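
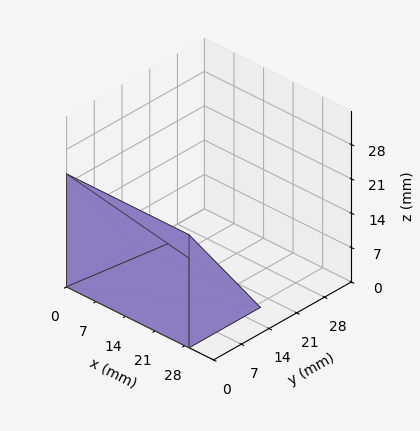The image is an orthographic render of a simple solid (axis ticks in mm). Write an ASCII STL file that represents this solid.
Reading the render: the shape is a wedge (ramp): 29 × 18 mm base, rising to 23 mm along the y=0 edge and sloping linearly to z=0 at y=18 (dimensions read to the nearest mm from the axis ticks). For the STL, each face is triangulated and given an outward normal.

solid part
  facet normal 0.0000 0.0000 -1.0000
    outer loop
      vertex 29.0 18.0 0.0
      vertex 29.0 0.0 0.0
      vertex 0.0 0.0 0.0
    endloop
  endfacet
  facet normal 0.0000 0.0000 -1.0000
    outer loop
      vertex 0.0 18.0 0.0
      vertex 29.0 18.0 0.0
      vertex 0.0 0.0 0.0
    endloop
  endfacet
  facet normal 0.0000 -1.0000 0.0000
    outer loop
      vertex 0.0 0.0 0.0
      vertex 29.0 0.0 0.0
      vertex 29.0 0.0 23.0
    endloop
  endfacet
  facet normal 0.0000 -1.0000 0.0000
    outer loop
      vertex 0.0 0.0 0.0
      vertex 29.0 0.0 23.0
      vertex 0.0 0.0 23.0
    endloop
  endfacet
  facet normal 0.0000 0.7875 0.6163
    outer loop
      vertex 0.0 0.0 23.0
      vertex 29.0 0.0 23.0
      vertex 29.0 18.0 0.0
    endloop
  endfacet
  facet normal 0.0000 0.7875 0.6163
    outer loop
      vertex 0.0 0.0 23.0
      vertex 29.0 18.0 0.0
      vertex 0.0 18.0 0.0
    endloop
  endfacet
  facet normal -1.0000 0.0000 0.0000
    outer loop
      vertex 0.0 0.0 23.0
      vertex 0.0 18.0 0.0
      vertex 0.0 0.0 0.0
    endloop
  endfacet
  facet normal 1.0000 0.0000 0.0000
    outer loop
      vertex 29.0 0.0 0.0
      vertex 29.0 18.0 0.0
      vertex 29.0 0.0 23.0
    endloop
  endfacet
endsolid part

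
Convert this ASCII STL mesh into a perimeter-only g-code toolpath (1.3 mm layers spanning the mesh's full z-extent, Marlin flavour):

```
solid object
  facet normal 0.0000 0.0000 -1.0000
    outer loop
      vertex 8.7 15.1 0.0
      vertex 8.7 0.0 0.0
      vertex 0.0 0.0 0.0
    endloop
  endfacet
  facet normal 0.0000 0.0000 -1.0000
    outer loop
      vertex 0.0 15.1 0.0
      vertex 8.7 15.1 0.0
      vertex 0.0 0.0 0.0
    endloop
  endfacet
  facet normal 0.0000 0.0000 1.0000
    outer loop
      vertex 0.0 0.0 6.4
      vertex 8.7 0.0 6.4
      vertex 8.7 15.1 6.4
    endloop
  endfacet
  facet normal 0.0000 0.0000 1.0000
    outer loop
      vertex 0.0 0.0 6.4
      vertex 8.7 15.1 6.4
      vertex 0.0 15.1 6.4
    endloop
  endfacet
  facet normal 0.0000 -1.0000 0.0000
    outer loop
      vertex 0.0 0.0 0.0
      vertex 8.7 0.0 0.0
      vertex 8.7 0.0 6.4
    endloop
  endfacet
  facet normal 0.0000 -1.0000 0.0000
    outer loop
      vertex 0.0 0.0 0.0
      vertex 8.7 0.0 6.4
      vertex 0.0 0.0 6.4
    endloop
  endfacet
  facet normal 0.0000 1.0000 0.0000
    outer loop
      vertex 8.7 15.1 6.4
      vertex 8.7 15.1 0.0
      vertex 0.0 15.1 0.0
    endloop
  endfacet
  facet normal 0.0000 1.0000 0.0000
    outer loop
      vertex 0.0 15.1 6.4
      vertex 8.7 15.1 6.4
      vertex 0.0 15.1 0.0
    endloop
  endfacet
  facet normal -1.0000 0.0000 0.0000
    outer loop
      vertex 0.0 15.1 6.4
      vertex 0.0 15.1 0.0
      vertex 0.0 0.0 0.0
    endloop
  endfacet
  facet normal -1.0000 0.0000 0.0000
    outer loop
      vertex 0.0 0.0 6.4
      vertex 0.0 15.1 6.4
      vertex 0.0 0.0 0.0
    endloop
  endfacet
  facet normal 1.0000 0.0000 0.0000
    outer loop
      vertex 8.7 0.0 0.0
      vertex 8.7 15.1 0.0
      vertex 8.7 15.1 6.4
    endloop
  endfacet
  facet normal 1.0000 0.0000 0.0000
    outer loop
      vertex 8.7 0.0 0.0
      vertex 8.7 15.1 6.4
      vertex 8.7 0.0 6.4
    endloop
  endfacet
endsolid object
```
; perimeter-only toolpath
G21 ; units = mm
G90 ; absolute positioning
G28 ; home
; layer 1
G0 Z1.3
G0 X0.0 Y0.0
G1 X8.7 Y0.0
G1 X8.7 Y15.1
G1 X0.0 Y15.1
G1 X0.0 Y0.0
; layer 2
G0 Z2.6
G0 X0.0 Y0.0
G1 X8.7 Y0.0
G1 X8.7 Y15.1
G1 X0.0 Y15.1
G1 X0.0 Y0.0
; layer 3
G0 Z3.8
G0 X0.0 Y0.0
G1 X8.7 Y0.0
G1 X8.7 Y15.1
G1 X0.0 Y15.1
G1 X0.0 Y0.0
; layer 4
G0 Z5.1
G0 X0.0 Y0.0
G1 X8.7 Y0.0
G1 X8.7 Y15.1
G1 X0.0 Y15.1
G1 X0.0 Y0.0
; layer 5
G0 Z6.4
G0 X0.0 Y0.0
G1 X8.7 Y0.0
G1 X8.7 Y15.1
G1 X0.0 Y15.1
G1 X0.0 Y0.0
M2 ; end

The solid is a rectangular box, roughly 8.7 × 15.1 mm footprint and 6.4 mm tall. Slicing at Δz = 1.3 mm — 5 equal slices spanning the solid's height, so layer i sits at z = i·h/5 — gives 5 non-empty perimeters. Each is a 4-segment closed polygon; G0 lifts to the layer z and rapids to the start vertex, then G1 traces the edges.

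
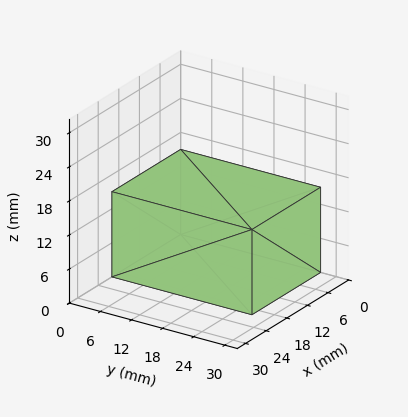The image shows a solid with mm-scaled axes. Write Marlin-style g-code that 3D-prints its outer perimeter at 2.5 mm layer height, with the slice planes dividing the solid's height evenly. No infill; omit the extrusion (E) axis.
Reading the render: the shape is a rectangular box, roughly 20 × 27 mm footprint and 15 mm tall (dimensions read to the nearest mm from the axis ticks). For the g-code, the solid's height is divided into equal slices at the stated Δz and each level perimeter traced with G1 moves after a G0 lift.

; perimeter-only toolpath
G21 ; units = mm
G90 ; absolute positioning
G28 ; home
; layer 1
G0 Z2.5
G0 X0.0 Y0.0
G1 X20.0 Y0.0
G1 X20.0 Y27.0
G1 X0.0 Y27.0
G1 X0.0 Y0.0
; layer 2
G0 Z5.0
G0 X0.0 Y0.0
G1 X20.0 Y0.0
G1 X20.0 Y27.0
G1 X0.0 Y27.0
G1 X0.0 Y0.0
; layer 3
G0 Z7.5
G0 X0.0 Y0.0
G1 X20.0 Y0.0
G1 X20.0 Y27.0
G1 X0.0 Y27.0
G1 X0.0 Y0.0
; layer 4
G0 Z10.0
G0 X0.0 Y0.0
G1 X20.0 Y0.0
G1 X20.0 Y27.0
G1 X0.0 Y27.0
G1 X0.0 Y0.0
; layer 5
G0 Z12.5
G0 X0.0 Y0.0
G1 X20.0 Y0.0
G1 X20.0 Y27.0
G1 X0.0 Y27.0
G1 X0.0 Y0.0
; layer 6
G0 Z15.0
G0 X0.0 Y0.0
G1 X20.0 Y0.0
G1 X20.0 Y27.0
G1 X0.0 Y27.0
G1 X0.0 Y0.0
M2 ; end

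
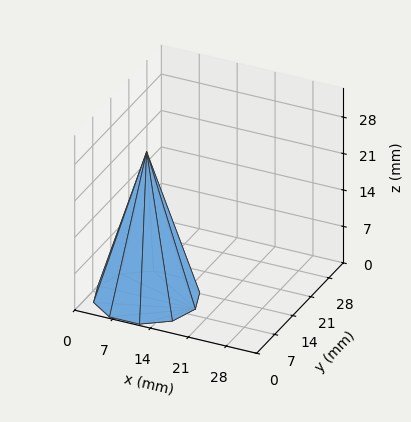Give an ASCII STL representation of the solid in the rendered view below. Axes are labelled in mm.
Reading the render: the shape is a regular 10-sided pyramid, base circumscribed radius ≈ 9 mm, apex at z ≈ 28 mm (dimensions read to the nearest mm from the axis ticks). For the STL, each face is triangulated and given an outward normal.

solid part
  facet normal 0.0000 0.0000 -1.0000
    outer loop
      vertex 11.78 17.56 0.00
      vertex 16.28 14.29 0.00
      vertex 18.00 9.00 0.00
    endloop
  endfacet
  facet normal 0.0000 0.0000 -1.0000
    outer loop
      vertex 6.22 17.56 0.00
      vertex 11.78 17.56 0.00
      vertex 18.00 9.00 0.00
    endloop
  endfacet
  facet normal 0.0000 0.0000 -1.0000
    outer loop
      vertex 1.72 14.29 0.00
      vertex 6.22 17.56 0.00
      vertex 18.00 9.00 0.00
    endloop
  endfacet
  facet normal 0.0000 0.0000 -1.0000
    outer loop
      vertex 0.00 9.00 0.00
      vertex 1.72 14.29 0.00
      vertex 18.00 9.00 0.00
    endloop
  endfacet
  facet normal 0.0000 0.0000 -1.0000
    outer loop
      vertex 1.72 3.71 0.00
      vertex 0.00 9.00 0.00
      vertex 18.00 9.00 0.00
    endloop
  endfacet
  facet normal 0.0000 0.0000 -1.0000
    outer loop
      vertex 6.22 0.44 0.00
      vertex 1.72 3.71 0.00
      vertex 18.00 9.00 0.00
    endloop
  endfacet
  facet normal 0.0000 0.0000 -1.0000
    outer loop
      vertex 11.78 0.44 0.00
      vertex 6.22 0.44 0.00
      vertex 18.00 9.00 0.00
    endloop
  endfacet
  facet normal 0.0000 0.0000 -1.0000
    outer loop
      vertex 16.28 3.71 0.00
      vertex 11.78 0.44 0.00
      vertex 18.00 9.00 0.00
    endloop
  endfacet
  facet normal 0.9095 0.2957 0.2923
    outer loop
      vertex 18.00 9.00 0.00
      vertex 16.28 14.29 0.00
      vertex 9.00 9.00 28.00
    endloop
  endfacet
  facet normal 0.5622 0.7736 0.2923
    outer loop
      vertex 16.28 14.29 0.00
      vertex 11.78 17.56 0.00
      vertex 9.00 9.00 28.00
    endloop
  endfacet
  facet normal 0.0000 0.9563 0.2924
    outer loop
      vertex 11.78 17.56 0.00
      vertex 6.22 17.56 0.00
      vertex 9.00 9.00 28.00
    endloop
  endfacet
  facet normal -0.5622 0.7736 0.2923
    outer loop
      vertex 6.22 17.56 0.00
      vertex 1.72 14.29 0.00
      vertex 9.00 9.00 28.00
    endloop
  endfacet
  facet normal -0.9095 0.2957 0.2923
    outer loop
      vertex 1.72 14.29 0.00
      vertex 0.00 9.00 0.00
      vertex 9.00 9.00 28.00
    endloop
  endfacet
  facet normal -0.9095 -0.2957 0.2923
    outer loop
      vertex 0.00 9.00 0.00
      vertex 1.72 3.71 0.00
      vertex 9.00 9.00 28.00
    endloop
  endfacet
  facet normal -0.5622 -0.7736 0.2923
    outer loop
      vertex 1.72 3.71 0.00
      vertex 6.22 0.44 0.00
      vertex 9.00 9.00 28.00
    endloop
  endfacet
  facet normal 0.0000 -0.9563 0.2924
    outer loop
      vertex 6.22 0.44 0.00
      vertex 11.78 0.44 0.00
      vertex 9.00 9.00 28.00
    endloop
  endfacet
  facet normal 0.5622 -0.7736 0.2923
    outer loop
      vertex 11.78 0.44 0.00
      vertex 16.28 3.71 0.00
      vertex 9.00 9.00 28.00
    endloop
  endfacet
  facet normal 0.9095 -0.2957 0.2923
    outer loop
      vertex 16.28 3.71 0.00
      vertex 18.00 9.00 0.00
      vertex 9.00 9.00 28.00
    endloop
  endfacet
endsolid part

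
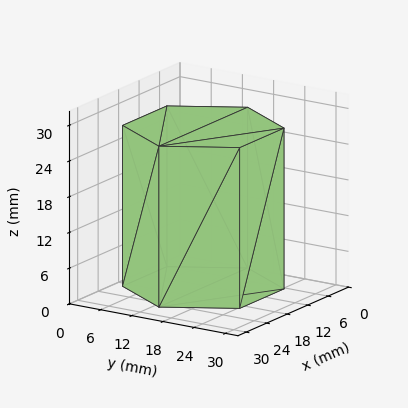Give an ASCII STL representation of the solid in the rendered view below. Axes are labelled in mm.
Reading the render: the shape is a regular 6-sided prism (a cylinder approximated with 6 flat sides), circumscribed radius ≈ 13 mm, height ≈ 27 mm (dimensions read to the nearest mm from the axis ticks). For the STL, each face is triangulated and given an outward normal.

solid part
  facet normal 0.0000 0.0000 -1.0000
    outer loop
      vertex 6.50 24.26 0.00
      vertex 19.50 24.26 0.00
      vertex 26.00 13.00 0.00
    endloop
  endfacet
  facet normal 0.0000 0.0000 -1.0000
    outer loop
      vertex 0.00 13.00 0.00
      vertex 6.50 24.26 0.00
      vertex 26.00 13.00 0.00
    endloop
  endfacet
  facet normal 0.0000 0.0000 -1.0000
    outer loop
      vertex 6.50 1.74 0.00
      vertex 0.00 13.00 0.00
      vertex 26.00 13.00 0.00
    endloop
  endfacet
  facet normal 0.0000 0.0000 -1.0000
    outer loop
      vertex 19.50 1.74 0.00
      vertex 6.50 1.74 0.00
      vertex 26.00 13.00 0.00
    endloop
  endfacet
  facet normal 0.0000 0.0000 1.0000
    outer loop
      vertex 26.00 13.00 27.00
      vertex 19.50 24.26 27.00
      vertex 6.50 24.26 27.00
    endloop
  endfacet
  facet normal 0.0000 0.0000 1.0000
    outer loop
      vertex 26.00 13.00 27.00
      vertex 6.50 24.26 27.00
      vertex 0.00 13.00 27.00
    endloop
  endfacet
  facet normal 0.0000 0.0000 1.0000
    outer loop
      vertex 26.00 13.00 27.00
      vertex 0.00 13.00 27.00
      vertex 6.50 1.74 27.00
    endloop
  endfacet
  facet normal 0.0000 0.0000 1.0000
    outer loop
      vertex 26.00 13.00 27.00
      vertex 6.50 1.74 27.00
      vertex 19.50 1.74 27.00
    endloop
  endfacet
  facet normal 0.8661 0.4999 0.0000
    outer loop
      vertex 26.00 13.00 0.00
      vertex 19.50 24.26 0.00
      vertex 19.50 24.26 27.00
    endloop
  endfacet
  facet normal 0.8661 0.4999 0.0000
    outer loop
      vertex 26.00 13.00 0.00
      vertex 19.50 24.26 27.00
      vertex 26.00 13.00 27.00
    endloop
  endfacet
  facet normal 0.0000 1.0000 0.0000
    outer loop
      vertex 19.50 24.26 0.00
      vertex 6.50 24.26 0.00
      vertex 6.50 24.26 27.00
    endloop
  endfacet
  facet normal 0.0000 1.0000 0.0000
    outer loop
      vertex 19.50 24.26 0.00
      vertex 6.50 24.26 27.00
      vertex 19.50 24.26 27.00
    endloop
  endfacet
  facet normal -0.8661 0.4999 0.0000
    outer loop
      vertex 6.50 24.26 0.00
      vertex 0.00 13.00 0.00
      vertex 0.00 13.00 27.00
    endloop
  endfacet
  facet normal -0.8661 0.4999 0.0000
    outer loop
      vertex 6.50 24.26 0.00
      vertex 0.00 13.00 27.00
      vertex 6.50 24.26 27.00
    endloop
  endfacet
  facet normal -0.8661 -0.4999 0.0000
    outer loop
      vertex 0.00 13.00 0.00
      vertex 6.50 1.74 0.00
      vertex 6.50 1.74 27.00
    endloop
  endfacet
  facet normal -0.8661 -0.4999 0.0000
    outer loop
      vertex 0.00 13.00 0.00
      vertex 6.50 1.74 27.00
      vertex 0.00 13.00 27.00
    endloop
  endfacet
  facet normal 0.0000 -1.0000 0.0000
    outer loop
      vertex 6.50 1.74 0.00
      vertex 19.50 1.74 0.00
      vertex 19.50 1.74 27.00
    endloop
  endfacet
  facet normal 0.0000 -1.0000 0.0000
    outer loop
      vertex 6.50 1.74 0.00
      vertex 19.50 1.74 27.00
      vertex 6.50 1.74 27.00
    endloop
  endfacet
  facet normal 0.8661 -0.4999 0.0000
    outer loop
      vertex 19.50 1.74 0.00
      vertex 26.00 13.00 0.00
      vertex 26.00 13.00 27.00
    endloop
  endfacet
  facet normal 0.8661 -0.4999 0.0000
    outer loop
      vertex 19.50 1.74 0.00
      vertex 26.00 13.00 27.00
      vertex 19.50 1.74 27.00
    endloop
  endfacet
endsolid part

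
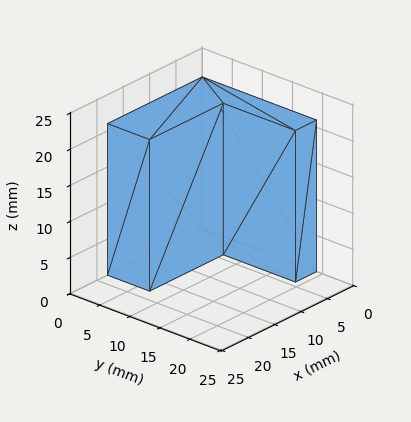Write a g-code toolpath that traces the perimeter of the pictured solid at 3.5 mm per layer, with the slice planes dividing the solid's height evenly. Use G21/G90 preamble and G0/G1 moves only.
Reading the render: the shape is an L-shaped prism: outer 18 × 19 mm, arm thicknesses ≈ 7 mm (horizontal) and 4 mm (vertical), extruded 21 mm in z (dimensions read to the nearest mm from the axis ticks). For the g-code, the solid's height is divided into equal slices at the stated Δz and each level perimeter traced with G1 moves after a G0 lift.

; perimeter-only toolpath
G21 ; units = mm
G90 ; absolute positioning
G28 ; home
; layer 1
G0 Z3.5
G0 X0.0 Y0.0
G1 X18.0 Y0.0
G1 X18.0 Y7.0
G1 X4.0 Y7.0
G1 X4.0 Y19.0
G1 X0.0 Y19.0
G1 X0.0 Y0.0
; layer 2
G0 Z7.0
G0 X0.0 Y0.0
G1 X18.0 Y0.0
G1 X18.0 Y7.0
G1 X4.0 Y7.0
G1 X4.0 Y19.0
G1 X0.0 Y19.0
G1 X0.0 Y0.0
; layer 3
G0 Z10.5
G0 X0.0 Y0.0
G1 X18.0 Y0.0
G1 X18.0 Y7.0
G1 X4.0 Y7.0
G1 X4.0 Y19.0
G1 X0.0 Y19.0
G1 X0.0 Y0.0
; layer 4
G0 Z14.0
G0 X0.0 Y0.0
G1 X18.0 Y0.0
G1 X18.0 Y7.0
G1 X4.0 Y7.0
G1 X4.0 Y19.0
G1 X0.0 Y19.0
G1 X0.0 Y0.0
; layer 5
G0 Z17.5
G0 X0.0 Y0.0
G1 X18.0 Y0.0
G1 X18.0 Y7.0
G1 X4.0 Y7.0
G1 X4.0 Y19.0
G1 X0.0 Y19.0
G1 X0.0 Y0.0
; layer 6
G0 Z21.0
G0 X0.0 Y0.0
G1 X18.0 Y0.0
G1 X18.0 Y7.0
G1 X4.0 Y7.0
G1 X4.0 Y19.0
G1 X0.0 Y19.0
G1 X0.0 Y0.0
M2 ; end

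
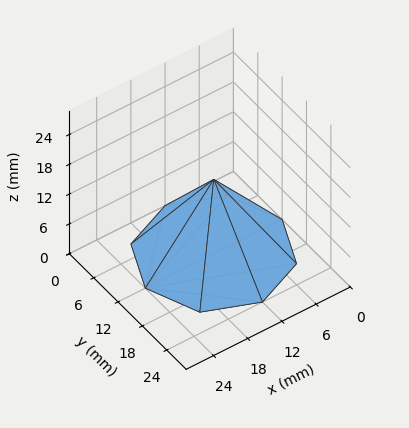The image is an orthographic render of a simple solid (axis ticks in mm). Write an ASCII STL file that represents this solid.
Reading the render: the shape is a regular 8-sided pyramid, base circumscribed radius ≈ 12 mm, apex at z ≈ 15 mm (dimensions read to the nearest mm from the axis ticks). For the STL, each face is triangulated and given an outward normal.

solid part
  facet normal 0.0000 0.0000 -1.0000
    outer loop
      vertex 12.000 24.000 0.000
      vertex 20.485 20.485 0.000
      vertex 24.000 12.000 0.000
    endloop
  endfacet
  facet normal 0.0000 0.0000 -1.0000
    outer loop
      vertex 3.515 20.485 0.000
      vertex 12.000 24.000 0.000
      vertex 24.000 12.000 0.000
    endloop
  endfacet
  facet normal 0.0000 0.0000 -1.0000
    outer loop
      vertex 0.000 12.000 0.000
      vertex 3.515 20.485 0.000
      vertex 24.000 12.000 0.000
    endloop
  endfacet
  facet normal 0.0000 0.0000 -1.0000
    outer loop
      vertex 3.515 3.515 0.000
      vertex 0.000 12.000 0.000
      vertex 24.000 12.000 0.000
    endloop
  endfacet
  facet normal 0.0000 0.0000 -1.0000
    outer loop
      vertex 12.000 0.000 0.000
      vertex 3.515 3.515 0.000
      vertex 24.000 12.000 0.000
    endloop
  endfacet
  facet normal 0.0000 0.0000 -1.0000
    outer loop
      vertex 20.485 3.515 0.000
      vertex 12.000 0.000 0.000
      vertex 24.000 12.000 0.000
    endloop
  endfacet
  facet normal 0.7430 0.3078 0.5944
    outer loop
      vertex 24.000 12.000 0.000
      vertex 20.485 20.485 0.000
      vertex 12.000 12.000 15.000
    endloop
  endfacet
  facet normal 0.3078 0.7430 0.5944
    outer loop
      vertex 20.485 20.485 0.000
      vertex 12.000 24.000 0.000
      vertex 12.000 12.000 15.000
    endloop
  endfacet
  facet normal -0.3078 0.7430 0.5944
    outer loop
      vertex 12.000 24.000 0.000
      vertex 3.515 20.485 0.000
      vertex 12.000 12.000 15.000
    endloop
  endfacet
  facet normal -0.7430 0.3078 0.5944
    outer loop
      vertex 3.515 20.485 0.000
      vertex 0.000 12.000 0.000
      vertex 12.000 12.000 15.000
    endloop
  endfacet
  facet normal -0.7430 -0.3078 0.5944
    outer loop
      vertex 0.000 12.000 0.000
      vertex 3.515 3.515 0.000
      vertex 12.000 12.000 15.000
    endloop
  endfacet
  facet normal -0.3078 -0.7430 0.5944
    outer loop
      vertex 3.515 3.515 0.000
      vertex 12.000 0.000 0.000
      vertex 12.000 12.000 15.000
    endloop
  endfacet
  facet normal 0.3078 -0.7430 0.5944
    outer loop
      vertex 12.000 0.000 0.000
      vertex 20.485 3.515 0.000
      vertex 12.000 12.000 15.000
    endloop
  endfacet
  facet normal 0.7430 -0.3078 0.5944
    outer loop
      vertex 20.485 3.515 0.000
      vertex 24.000 12.000 0.000
      vertex 12.000 12.000 15.000
    endloop
  endfacet
endsolid part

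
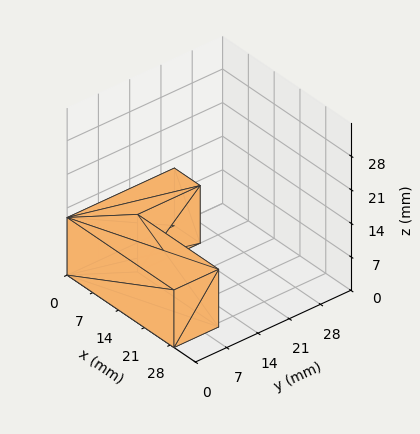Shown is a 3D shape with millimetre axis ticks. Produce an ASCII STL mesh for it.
Reading the render: the shape is an L-shaped prism: outer 29 × 24 mm, arm thicknesses ≈ 10 mm (horizontal) and 7 mm (vertical), extruded 12 mm in z (dimensions read to the nearest mm from the axis ticks). For the STL, each face is triangulated and given an outward normal.

solid part
  facet normal 0.0000 0.0000 -1.0000
    outer loop
      vertex 29.0 10.0 0.0
      vertex 29.0 0.0 0.0
      vertex 0.0 0.0 0.0
    endloop
  endfacet
  facet normal 0.0000 0.0000 -1.0000
    outer loop
      vertex 7.0 10.0 0.0
      vertex 29.0 10.0 0.0
      vertex 0.0 0.0 0.0
    endloop
  endfacet
  facet normal 0.0000 0.0000 -1.0000
    outer loop
      vertex 7.0 24.0 0.0
      vertex 7.0 10.0 0.0
      vertex 0.0 0.0 0.0
    endloop
  endfacet
  facet normal 0.0000 0.0000 -1.0000
    outer loop
      vertex 0.0 24.0 0.0
      vertex 7.0 24.0 0.0
      vertex 0.0 0.0 0.0
    endloop
  endfacet
  facet normal 0.0000 0.0000 1.0000
    outer loop
      vertex 0.0 0.0 12.0
      vertex 29.0 0.0 12.0
      vertex 29.0 10.0 12.0
    endloop
  endfacet
  facet normal 0.0000 0.0000 1.0000
    outer loop
      vertex 0.0 0.0 12.0
      vertex 29.0 10.0 12.0
      vertex 7.0 10.0 12.0
    endloop
  endfacet
  facet normal 0.0000 0.0000 1.0000
    outer loop
      vertex 0.0 0.0 12.0
      vertex 7.0 10.0 12.0
      vertex 7.0 24.0 12.0
    endloop
  endfacet
  facet normal 0.0000 0.0000 1.0000
    outer loop
      vertex 0.0 0.0 12.0
      vertex 7.0 24.0 12.0
      vertex 0.0 24.0 12.0
    endloop
  endfacet
  facet normal 0.0000 -1.0000 0.0000
    outer loop
      vertex 0.0 0.0 0.0
      vertex 29.0 0.0 0.0
      vertex 29.0 0.0 12.0
    endloop
  endfacet
  facet normal 0.0000 -1.0000 0.0000
    outer loop
      vertex 0.0 0.0 0.0
      vertex 29.0 0.0 12.0
      vertex 0.0 0.0 12.0
    endloop
  endfacet
  facet normal 1.0000 0.0000 0.0000
    outer loop
      vertex 29.0 0.0 0.0
      vertex 29.0 10.0 0.0
      vertex 29.0 10.0 12.0
    endloop
  endfacet
  facet normal 1.0000 0.0000 0.0000
    outer loop
      vertex 29.0 0.0 0.0
      vertex 29.0 10.0 12.0
      vertex 29.0 0.0 12.0
    endloop
  endfacet
  facet normal 0.0000 1.0000 0.0000
    outer loop
      vertex 29.0 10.0 0.0
      vertex 7.0 10.0 0.0
      vertex 7.0 10.0 12.0
    endloop
  endfacet
  facet normal 0.0000 1.0000 0.0000
    outer loop
      vertex 29.0 10.0 0.0
      vertex 7.0 10.0 12.0
      vertex 29.0 10.0 12.0
    endloop
  endfacet
  facet normal 1.0000 0.0000 0.0000
    outer loop
      vertex 7.0 10.0 0.0
      vertex 7.0 24.0 0.0
      vertex 7.0 24.0 12.0
    endloop
  endfacet
  facet normal 1.0000 0.0000 0.0000
    outer loop
      vertex 7.0 10.0 0.0
      vertex 7.0 24.0 12.0
      vertex 7.0 10.0 12.0
    endloop
  endfacet
  facet normal 0.0000 1.0000 0.0000
    outer loop
      vertex 7.0 24.0 0.0
      vertex 0.0 24.0 0.0
      vertex 0.0 24.0 12.0
    endloop
  endfacet
  facet normal 0.0000 1.0000 0.0000
    outer loop
      vertex 7.0 24.0 0.0
      vertex 0.0 24.0 12.0
      vertex 7.0 24.0 12.0
    endloop
  endfacet
  facet normal -1.0000 0.0000 0.0000
    outer loop
      vertex 0.0 24.0 0.0
      vertex 0.0 0.0 0.0
      vertex 0.0 0.0 12.0
    endloop
  endfacet
  facet normal -1.0000 0.0000 0.0000
    outer loop
      vertex 0.0 24.0 0.0
      vertex 0.0 0.0 12.0
      vertex 0.0 24.0 12.0
    endloop
  endfacet
endsolid part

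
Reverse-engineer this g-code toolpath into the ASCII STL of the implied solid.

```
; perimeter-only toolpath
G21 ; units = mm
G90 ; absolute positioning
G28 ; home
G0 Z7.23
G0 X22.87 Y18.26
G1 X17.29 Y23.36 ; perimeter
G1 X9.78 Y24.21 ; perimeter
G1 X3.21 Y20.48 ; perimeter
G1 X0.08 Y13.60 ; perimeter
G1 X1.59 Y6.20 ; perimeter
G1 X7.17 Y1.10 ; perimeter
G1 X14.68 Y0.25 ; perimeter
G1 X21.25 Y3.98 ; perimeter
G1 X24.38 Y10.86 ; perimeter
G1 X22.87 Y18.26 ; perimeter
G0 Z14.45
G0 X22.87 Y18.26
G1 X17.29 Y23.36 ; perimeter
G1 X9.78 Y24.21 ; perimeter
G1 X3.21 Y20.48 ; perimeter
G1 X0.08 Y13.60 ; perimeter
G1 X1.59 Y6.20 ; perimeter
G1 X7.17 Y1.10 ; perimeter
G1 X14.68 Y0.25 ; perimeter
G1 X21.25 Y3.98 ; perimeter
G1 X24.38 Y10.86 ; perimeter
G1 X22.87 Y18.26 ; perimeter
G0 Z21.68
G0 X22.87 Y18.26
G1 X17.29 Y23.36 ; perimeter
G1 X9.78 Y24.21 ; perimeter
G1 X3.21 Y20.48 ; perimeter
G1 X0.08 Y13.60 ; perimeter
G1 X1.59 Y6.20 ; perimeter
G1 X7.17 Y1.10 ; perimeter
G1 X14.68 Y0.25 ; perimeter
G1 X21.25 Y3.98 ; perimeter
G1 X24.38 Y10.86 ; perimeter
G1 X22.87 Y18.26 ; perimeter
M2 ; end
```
solid part
  facet normal 0.0000 0.0000 -1.0000
    outer loop
      vertex 9.78 24.21 0.00
      vertex 17.29 23.36 0.00
      vertex 22.87 18.26 0.00
    endloop
  endfacet
  facet normal 0.0000 0.0000 -1.0000
    outer loop
      vertex 3.21 20.48 0.00
      vertex 9.78 24.21 0.00
      vertex 22.87 18.26 0.00
    endloop
  endfacet
  facet normal 0.0000 0.0000 -1.0000
    outer loop
      vertex 0.08 13.60 0.00
      vertex 3.21 20.48 0.00
      vertex 22.87 18.26 0.00
    endloop
  endfacet
  facet normal 0.0000 0.0000 -1.0000
    outer loop
      vertex 1.59 6.20 0.00
      vertex 0.08 13.60 0.00
      vertex 22.87 18.26 0.00
    endloop
  endfacet
  facet normal 0.0000 0.0000 -1.0000
    outer loop
      vertex 7.17 1.10 0.00
      vertex 1.59 6.20 0.00
      vertex 22.87 18.26 0.00
    endloop
  endfacet
  facet normal 0.0000 0.0000 -1.0000
    outer loop
      vertex 14.68 0.25 0.00
      vertex 7.17 1.10 0.00
      vertex 22.87 18.26 0.00
    endloop
  endfacet
  facet normal 0.0000 0.0000 -1.0000
    outer loop
      vertex 21.25 3.98 0.00
      vertex 14.68 0.25 0.00
      vertex 22.87 18.26 0.00
    endloop
  endfacet
  facet normal 0.0000 0.0000 -1.0000
    outer loop
      vertex 24.38 10.86 0.00
      vertex 21.25 3.98 0.00
      vertex 22.87 18.26 0.00
    endloop
  endfacet
  facet normal 0.0000 0.0000 1.0000
    outer loop
      vertex 22.87 18.26 21.68
      vertex 17.29 23.36 21.68
      vertex 9.78 24.21 21.68
    endloop
  endfacet
  facet normal 0.0000 0.0000 1.0000
    outer loop
      vertex 22.87 18.26 21.68
      vertex 9.78 24.21 21.68
      vertex 3.21 20.48 21.68
    endloop
  endfacet
  facet normal 0.0000 0.0000 1.0000
    outer loop
      vertex 22.87 18.26 21.68
      vertex 3.21 20.48 21.68
      vertex 0.08 13.60 21.68
    endloop
  endfacet
  facet normal 0.0000 0.0000 1.0000
    outer loop
      vertex 22.87 18.26 21.68
      vertex 0.08 13.60 21.68
      vertex 1.59 6.20 21.68
    endloop
  endfacet
  facet normal 0.0000 0.0000 1.0000
    outer loop
      vertex 22.87 18.26 21.68
      vertex 1.59 6.20 21.68
      vertex 7.17 1.10 21.68
    endloop
  endfacet
  facet normal 0.0000 0.0000 1.0000
    outer loop
      vertex 22.87 18.26 21.68
      vertex 7.17 1.10 21.68
      vertex 14.68 0.25 21.68
    endloop
  endfacet
  facet normal 0.0000 0.0000 1.0000
    outer loop
      vertex 22.87 18.26 21.68
      vertex 14.68 0.25 21.68
      vertex 21.25 3.98 21.68
    endloop
  endfacet
  facet normal 0.0000 0.0000 1.0000
    outer loop
      vertex 22.87 18.26 21.68
      vertex 21.25 3.98 21.68
      vertex 24.38 10.86 21.68
    endloop
  endfacet
  facet normal 0.6746 0.7381 0.0000
    outer loop
      vertex 22.87 18.26 0.00
      vertex 17.29 23.36 0.00
      vertex 17.29 23.36 21.68
    endloop
  endfacet
  facet normal 0.6746 0.7381 0.0000
    outer loop
      vertex 22.87 18.26 0.00
      vertex 17.29 23.36 21.68
      vertex 22.87 18.26 21.68
    endloop
  endfacet
  facet normal 0.1125 0.9937 0.0000
    outer loop
      vertex 17.29 23.36 0.00
      vertex 9.78 24.21 0.00
      vertex 9.78 24.21 21.68
    endloop
  endfacet
  facet normal 0.1125 0.9937 0.0000
    outer loop
      vertex 17.29 23.36 0.00
      vertex 9.78 24.21 21.68
      vertex 17.29 23.36 21.68
    endloop
  endfacet
  facet normal -0.4937 0.8696 0.0000
    outer loop
      vertex 9.78 24.21 0.00
      vertex 3.21 20.48 0.00
      vertex 3.21 20.48 21.68
    endloop
  endfacet
  facet normal -0.4937 0.8696 0.0000
    outer loop
      vertex 9.78 24.21 0.00
      vertex 3.21 20.48 21.68
      vertex 9.78 24.21 21.68
    endloop
  endfacet
  facet normal -0.9102 0.4141 0.0000
    outer loop
      vertex 3.21 20.48 0.00
      vertex 0.08 13.60 0.00
      vertex 0.08 13.60 21.68
    endloop
  endfacet
  facet normal -0.9102 0.4141 0.0000
    outer loop
      vertex 3.21 20.48 0.00
      vertex 0.08 13.60 21.68
      vertex 3.21 20.48 21.68
    endloop
  endfacet
  facet normal -0.9798 -0.1999 0.0000
    outer loop
      vertex 0.08 13.60 0.00
      vertex 1.59 6.20 0.00
      vertex 1.59 6.20 21.68
    endloop
  endfacet
  facet normal -0.9798 -0.1999 0.0000
    outer loop
      vertex 0.08 13.60 0.00
      vertex 1.59 6.20 21.68
      vertex 0.08 13.60 21.68
    endloop
  endfacet
  facet normal -0.6746 -0.7381 0.0000
    outer loop
      vertex 1.59 6.20 0.00
      vertex 7.17 1.10 0.00
      vertex 7.17 1.10 21.68
    endloop
  endfacet
  facet normal -0.6746 -0.7381 0.0000
    outer loop
      vertex 1.59 6.20 0.00
      vertex 7.17 1.10 21.68
      vertex 1.59 6.20 21.68
    endloop
  endfacet
  facet normal -0.1125 -0.9937 0.0000
    outer loop
      vertex 7.17 1.10 0.00
      vertex 14.68 0.25 0.00
      vertex 14.68 0.25 21.68
    endloop
  endfacet
  facet normal -0.1125 -0.9937 0.0000
    outer loop
      vertex 7.17 1.10 0.00
      vertex 14.68 0.25 21.68
      vertex 7.17 1.10 21.68
    endloop
  endfacet
  facet normal 0.4937 -0.8696 0.0000
    outer loop
      vertex 14.68 0.25 0.00
      vertex 21.25 3.98 0.00
      vertex 21.25 3.98 21.68
    endloop
  endfacet
  facet normal 0.4937 -0.8696 0.0000
    outer loop
      vertex 14.68 0.25 0.00
      vertex 21.25 3.98 21.68
      vertex 14.68 0.25 21.68
    endloop
  endfacet
  facet normal 0.9102 -0.4141 0.0000
    outer loop
      vertex 21.25 3.98 0.00
      vertex 24.38 10.86 0.00
      vertex 24.38 10.86 21.68
    endloop
  endfacet
  facet normal 0.9102 -0.4141 0.0000
    outer loop
      vertex 21.25 3.98 0.00
      vertex 24.38 10.86 21.68
      vertex 21.25 3.98 21.68
    endloop
  endfacet
  facet normal 0.9798 0.1999 0.0000
    outer loop
      vertex 24.38 10.86 0.00
      vertex 22.87 18.26 0.00
      vertex 22.87 18.26 21.68
    endloop
  endfacet
  facet normal 0.9798 0.1999 0.0000
    outer loop
      vertex 24.38 10.86 0.00
      vertex 22.87 18.26 21.68
      vertex 24.38 10.86 21.68
    endloop
  endfacet
endsolid part

The G0 Z moves step by Δz≈7.23 mm. Every layer's G1 loop is the same polygon, so the solid is a straight extrusion of it from z=0 to z≈21.7. Closing with flat bottom and top caps and triangulating gives 36 facets — a regular 10-sided prism (a cylinder approximated with 10 flat sides), circumscribed radius ≈ 12.2 mm, height ≈ 21.7 mm.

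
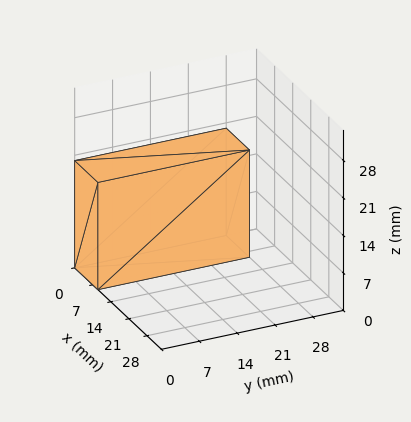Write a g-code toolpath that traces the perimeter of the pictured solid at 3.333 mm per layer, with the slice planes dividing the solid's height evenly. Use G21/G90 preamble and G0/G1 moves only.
Reading the render: the shape is a rectangular box, roughly 9 × 28 mm footprint and 20 mm tall (dimensions read to the nearest mm from the axis ticks). For the g-code, the solid's height is divided into equal slices at the stated Δz and each level perimeter traced with G1 moves after a G0 lift.

; perimeter-only toolpath
G21 ; units = mm
G90 ; absolute positioning
G28 ; home
; layer 1
G0 Z3.333
G0 X0.000 Y0.000
G1 X9.000 Y0.000
G1 X9.000 Y28.000
G1 X0.000 Y28.000
G1 X0.000 Y0.000
; layer 2
G0 Z6.667
G0 X0.000 Y0.000
G1 X9.000 Y0.000
G1 X9.000 Y28.000
G1 X0.000 Y28.000
G1 X0.000 Y0.000
; layer 3
G0 Z10.000
G0 X0.000 Y0.000
G1 X9.000 Y0.000
G1 X9.000 Y28.000
G1 X0.000 Y28.000
G1 X0.000 Y0.000
; layer 4
G0 Z13.333
G0 X0.000 Y0.000
G1 X9.000 Y0.000
G1 X9.000 Y28.000
G1 X0.000 Y28.000
G1 X0.000 Y0.000
; layer 5
G0 Z16.667
G0 X0.000 Y0.000
G1 X9.000 Y0.000
G1 X9.000 Y28.000
G1 X0.000 Y28.000
G1 X0.000 Y0.000
; layer 6
G0 Z20.000
G0 X0.000 Y0.000
G1 X9.000 Y0.000
G1 X9.000 Y28.000
G1 X0.000 Y28.000
G1 X0.000 Y0.000
M2 ; end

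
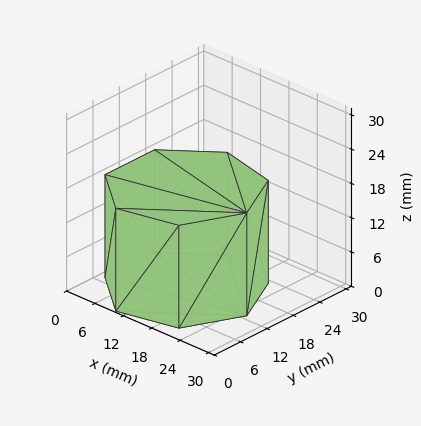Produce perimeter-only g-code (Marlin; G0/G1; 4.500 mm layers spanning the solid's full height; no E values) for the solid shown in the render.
Reading the render: the shape is a regular 7-sided prism (a cylinder approximated with 7 flat sides), circumscribed radius ≈ 13 mm, height ≈ 18 mm (dimensions read to the nearest mm from the axis ticks). For the g-code, the solid's height is divided into equal slices at the stated Δz and each level perimeter traced with G1 moves after a G0 lift.

; perimeter-only toolpath
G21 ; units = mm
G90 ; absolute positioning
G28 ; home
; layer 1
G0 Z4.500
G0 X26.000 Y13.000
G1 X21.105 Y23.164
G1 X10.107 Y25.674
G1 X1.287 Y18.640
G1 X1.287 Y7.360
G1 X10.107 Y0.326
G1 X21.105 Y2.836
G1 X26.000 Y13.000
; layer 2
G0 Z9.000
G0 X26.000 Y13.000
G1 X21.105 Y23.164
G1 X10.107 Y25.674
G1 X1.287 Y18.640
G1 X1.287 Y7.360
G1 X10.107 Y0.326
G1 X21.105 Y2.836
G1 X26.000 Y13.000
; layer 3
G0 Z13.500
G0 X26.000 Y13.000
G1 X21.105 Y23.164
G1 X10.107 Y25.674
G1 X1.287 Y18.640
G1 X1.287 Y7.360
G1 X10.107 Y0.326
G1 X21.105 Y2.836
G1 X26.000 Y13.000
; layer 4
G0 Z18.000
G0 X26.000 Y13.000
G1 X21.105 Y23.164
G1 X10.107 Y25.674
G1 X1.287 Y18.640
G1 X1.287 Y7.360
G1 X10.107 Y0.326
G1 X21.105 Y2.836
G1 X26.000 Y13.000
M2 ; end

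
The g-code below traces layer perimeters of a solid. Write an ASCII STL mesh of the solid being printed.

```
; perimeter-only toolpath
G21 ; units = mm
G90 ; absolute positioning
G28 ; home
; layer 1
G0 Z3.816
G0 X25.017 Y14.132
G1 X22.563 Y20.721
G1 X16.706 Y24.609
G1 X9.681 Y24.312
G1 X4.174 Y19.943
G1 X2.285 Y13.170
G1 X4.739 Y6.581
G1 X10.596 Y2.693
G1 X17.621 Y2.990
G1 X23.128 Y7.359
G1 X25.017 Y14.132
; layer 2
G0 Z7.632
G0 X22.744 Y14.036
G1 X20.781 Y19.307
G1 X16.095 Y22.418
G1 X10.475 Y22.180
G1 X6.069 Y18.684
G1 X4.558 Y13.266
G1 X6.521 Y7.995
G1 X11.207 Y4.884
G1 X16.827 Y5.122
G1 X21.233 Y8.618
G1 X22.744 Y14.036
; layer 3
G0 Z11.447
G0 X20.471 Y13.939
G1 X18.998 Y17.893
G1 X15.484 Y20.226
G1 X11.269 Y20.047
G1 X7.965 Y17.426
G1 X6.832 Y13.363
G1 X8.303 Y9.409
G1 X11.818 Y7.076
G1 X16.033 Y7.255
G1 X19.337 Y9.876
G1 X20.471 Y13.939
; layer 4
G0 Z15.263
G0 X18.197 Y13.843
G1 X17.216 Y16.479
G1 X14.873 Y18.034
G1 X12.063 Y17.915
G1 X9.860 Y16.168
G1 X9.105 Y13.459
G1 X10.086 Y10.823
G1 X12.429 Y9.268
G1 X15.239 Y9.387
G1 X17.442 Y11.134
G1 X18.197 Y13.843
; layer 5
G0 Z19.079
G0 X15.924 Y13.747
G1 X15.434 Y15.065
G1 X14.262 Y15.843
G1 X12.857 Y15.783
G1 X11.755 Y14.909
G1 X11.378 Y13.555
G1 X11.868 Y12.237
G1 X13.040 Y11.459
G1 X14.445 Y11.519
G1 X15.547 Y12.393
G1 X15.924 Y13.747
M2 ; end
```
solid part
  facet normal 0.0000 0.0000 -1.0000
    outer loop
      vertex 17.317 26.801 0.000
      vertex 24.346 22.135 0.000
      vertex 27.290 14.228 0.000
    endloop
  endfacet
  facet normal 0.0000 0.0000 -1.0000
    outer loop
      vertex 8.887 26.444 0.000
      vertex 17.317 26.801 0.000
      vertex 27.290 14.228 0.000
    endloop
  endfacet
  facet normal 0.0000 0.0000 -1.0000
    outer loop
      vertex 2.278 21.201 0.000
      vertex 8.887 26.444 0.000
      vertex 27.290 14.228 0.000
    endloop
  endfacet
  facet normal 0.0000 0.0000 -1.0000
    outer loop
      vertex 0.012 13.074 0.000
      vertex 2.278 21.201 0.000
      vertex 27.290 14.228 0.000
    endloop
  endfacet
  facet normal 0.0000 0.0000 -1.0000
    outer loop
      vertex 2.956 5.167 0.000
      vertex 0.012 13.074 0.000
      vertex 27.290 14.228 0.000
    endloop
  endfacet
  facet normal 0.0000 0.0000 -1.0000
    outer loop
      vertex 9.985 0.501 0.000
      vertex 2.956 5.167 0.000
      vertex 27.290 14.228 0.000
    endloop
  endfacet
  facet normal 0.0000 0.0000 -1.0000
    outer loop
      vertex 18.415 0.858 0.000
      vertex 9.985 0.501 0.000
      vertex 27.290 14.228 0.000
    endloop
  endfacet
  facet normal 0.0000 0.0000 -1.0000
    outer loop
      vertex 25.024 6.101 0.000
      vertex 18.415 0.858 0.000
      vertex 27.290 14.228 0.000
    endloop
  endfacet
  facet normal 0.8152 0.3035 0.4933
    outer loop
      vertex 27.290 14.228 0.000
      vertex 24.346 22.135 0.000
      vertex 13.651 13.651 22.895
    endloop
  endfacet
  facet normal 0.4811 0.7247 0.4933
    outer loop
      vertex 24.346 22.135 0.000
      vertex 17.317 26.801 0.000
      vertex 13.651 13.651 22.895
    endloop
  endfacet
  facet normal -0.0368 0.8691 0.4933
    outer loop
      vertex 17.317 26.801 0.000
      vertex 8.887 26.444 0.000
      vertex 13.651 13.651 22.895
    endloop
  endfacet
  facet normal -0.5406 0.6815 0.4933
    outer loop
      vertex 8.887 26.444 0.000
      vertex 2.278 21.201 0.000
      vertex 13.651 13.651 22.895
    endloop
  endfacet
  facet normal -0.8379 0.2336 0.4933
    outer loop
      vertex 2.278 21.201 0.000
      vertex 0.012 13.074 0.000
      vertex 13.651 13.651 22.895
    endloop
  endfacet
  facet normal -0.8152 -0.3035 0.4933
    outer loop
      vertex 0.012 13.074 0.000
      vertex 2.956 5.167 0.000
      vertex 13.651 13.651 22.895
    endloop
  endfacet
  facet normal -0.4811 -0.7247 0.4933
    outer loop
      vertex 2.956 5.167 0.000
      vertex 9.985 0.501 0.000
      vertex 13.651 13.651 22.895
    endloop
  endfacet
  facet normal 0.0368 -0.8691 0.4933
    outer loop
      vertex 9.985 0.501 0.000
      vertex 18.415 0.858 0.000
      vertex 13.651 13.651 22.895
    endloop
  endfacet
  facet normal 0.5406 -0.6815 0.4933
    outer loop
      vertex 18.415 0.858 0.000
      vertex 25.024 6.101 0.000
      vertex 13.651 13.651 22.895
    endloop
  endfacet
  facet normal 0.8379 -0.2336 0.4933
    outer loop
      vertex 25.024 6.101 0.000
      vertex 27.290 14.228 0.000
      vertex 13.651 13.651 22.895
    endloop
  endfacet
endsolid part

The G0 Z moves step by Δz≈3.816 mm. The G1 loops shrink linearly with z, so the solid tapers from its base footprint up to z≈22.9. Closing with a flat bottom cap and the tapered top and triangulating gives 18 facets — a regular 10-sided pyramid, base circumscribed radius ≈ 13.7 mm, apex at z ≈ 22.9 mm.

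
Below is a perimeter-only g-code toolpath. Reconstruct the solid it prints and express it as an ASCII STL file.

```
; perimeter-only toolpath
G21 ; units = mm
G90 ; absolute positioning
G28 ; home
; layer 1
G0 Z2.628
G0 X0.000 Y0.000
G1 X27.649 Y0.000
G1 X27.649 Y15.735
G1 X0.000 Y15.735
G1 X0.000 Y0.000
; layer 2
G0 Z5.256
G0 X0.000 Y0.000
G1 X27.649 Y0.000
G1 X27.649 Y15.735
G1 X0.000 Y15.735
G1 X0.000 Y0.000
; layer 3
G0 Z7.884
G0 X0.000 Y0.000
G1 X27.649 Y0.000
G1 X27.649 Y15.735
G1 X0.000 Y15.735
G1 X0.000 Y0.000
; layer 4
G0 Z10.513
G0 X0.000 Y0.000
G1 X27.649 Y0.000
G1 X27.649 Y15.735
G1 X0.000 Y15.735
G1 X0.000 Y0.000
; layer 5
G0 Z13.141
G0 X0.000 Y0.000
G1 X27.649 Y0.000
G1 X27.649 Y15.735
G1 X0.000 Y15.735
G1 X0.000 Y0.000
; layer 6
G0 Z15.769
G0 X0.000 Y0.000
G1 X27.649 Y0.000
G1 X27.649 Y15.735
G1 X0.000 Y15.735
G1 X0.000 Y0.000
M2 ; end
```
solid part
  facet normal 0.0000 0.0000 -1.0000
    outer loop
      vertex 27.649 15.735 0.000
      vertex 27.649 0.000 0.000
      vertex 0.000 0.000 0.000
    endloop
  endfacet
  facet normal 0.0000 0.0000 -1.0000
    outer loop
      vertex 0.000 15.735 0.000
      vertex 27.649 15.735 0.000
      vertex 0.000 0.000 0.000
    endloop
  endfacet
  facet normal 0.0000 0.0000 1.0000
    outer loop
      vertex 0.000 0.000 15.769
      vertex 27.649 0.000 15.769
      vertex 27.649 15.735 15.769
    endloop
  endfacet
  facet normal 0.0000 0.0000 1.0000
    outer loop
      vertex 0.000 0.000 15.769
      vertex 27.649 15.735 15.769
      vertex 0.000 15.735 15.769
    endloop
  endfacet
  facet normal 0.0000 -1.0000 0.0000
    outer loop
      vertex 0.000 0.000 0.000
      vertex 27.649 0.000 0.000
      vertex 27.649 0.000 15.769
    endloop
  endfacet
  facet normal 0.0000 -1.0000 0.0000
    outer loop
      vertex 0.000 0.000 0.000
      vertex 27.649 0.000 15.769
      vertex 0.000 0.000 15.769
    endloop
  endfacet
  facet normal 0.0000 1.0000 0.0000
    outer loop
      vertex 27.649 15.735 15.769
      vertex 27.649 15.735 0.000
      vertex 0.000 15.735 0.000
    endloop
  endfacet
  facet normal 0.0000 1.0000 0.0000
    outer loop
      vertex 0.000 15.735 15.769
      vertex 27.649 15.735 15.769
      vertex 0.000 15.735 0.000
    endloop
  endfacet
  facet normal -1.0000 0.0000 0.0000
    outer loop
      vertex 0.000 15.735 15.769
      vertex 0.000 15.735 0.000
      vertex 0.000 0.000 0.000
    endloop
  endfacet
  facet normal -1.0000 0.0000 0.0000
    outer loop
      vertex 0.000 0.000 15.769
      vertex 0.000 15.735 15.769
      vertex 0.000 0.000 0.000
    endloop
  endfacet
  facet normal 1.0000 0.0000 0.0000
    outer loop
      vertex 27.649 0.000 0.000
      vertex 27.649 15.735 0.000
      vertex 27.649 15.735 15.769
    endloop
  endfacet
  facet normal 1.0000 0.0000 0.0000
    outer loop
      vertex 27.649 0.000 0.000
      vertex 27.649 15.735 15.769
      vertex 27.649 0.000 15.769
    endloop
  endfacet
endsolid part

The G0 Z moves step by Δz≈2.628 mm. Every layer's G1 loop is the same polygon, so the solid is a straight extrusion of it from z=0 to z≈15.8. Closing with flat bottom and top caps and triangulating gives 12 facets — a rectangular box, roughly 27.6 × 15.7 mm footprint and 15.8 mm tall.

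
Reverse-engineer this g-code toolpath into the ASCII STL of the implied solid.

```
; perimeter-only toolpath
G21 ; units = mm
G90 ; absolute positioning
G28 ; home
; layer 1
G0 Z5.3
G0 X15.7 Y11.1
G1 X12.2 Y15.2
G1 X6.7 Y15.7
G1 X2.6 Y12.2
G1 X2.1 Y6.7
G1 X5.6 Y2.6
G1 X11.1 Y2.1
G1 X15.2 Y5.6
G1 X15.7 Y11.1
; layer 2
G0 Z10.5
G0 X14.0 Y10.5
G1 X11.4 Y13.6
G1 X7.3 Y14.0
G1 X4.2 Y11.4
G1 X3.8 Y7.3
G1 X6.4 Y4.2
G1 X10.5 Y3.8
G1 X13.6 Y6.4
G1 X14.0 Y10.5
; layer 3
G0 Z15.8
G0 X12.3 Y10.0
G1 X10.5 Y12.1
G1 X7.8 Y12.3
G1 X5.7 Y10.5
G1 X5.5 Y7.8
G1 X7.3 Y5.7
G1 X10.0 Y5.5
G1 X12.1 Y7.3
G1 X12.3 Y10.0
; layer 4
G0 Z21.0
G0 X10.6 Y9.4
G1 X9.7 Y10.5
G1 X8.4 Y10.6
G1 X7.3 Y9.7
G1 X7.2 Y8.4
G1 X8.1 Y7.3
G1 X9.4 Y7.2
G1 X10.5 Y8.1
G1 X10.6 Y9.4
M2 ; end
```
solid part
  facet normal 0.0000 0.0000 -1.0000
    outer loop
      vertex 6.2 17.4 0.0
      vertex 13.0 16.8 0.0
      vertex 17.4 11.6 0.0
    endloop
  endfacet
  facet normal 0.0000 0.0000 -1.0000
    outer loop
      vertex 1.0 13.0 0.0
      vertex 6.2 17.4 0.0
      vertex 17.4 11.6 0.0
    endloop
  endfacet
  facet normal 0.0000 0.0000 -1.0000
    outer loop
      vertex 0.4 6.2 0.0
      vertex 1.0 13.0 0.0
      vertex 17.4 11.6 0.0
    endloop
  endfacet
  facet normal 0.0000 0.0000 -1.0000
    outer loop
      vertex 4.8 1.0 0.0
      vertex 0.4 6.2 0.0
      vertex 17.4 11.6 0.0
    endloop
  endfacet
  facet normal 0.0000 0.0000 -1.0000
    outer loop
      vertex 11.6 0.4 0.0
      vertex 4.8 1.0 0.0
      vertex 17.4 11.6 0.0
    endloop
  endfacet
  facet normal 0.0000 0.0000 -1.0000
    outer loop
      vertex 16.8 4.8 0.0
      vertex 11.6 0.4 0.0
      vertex 17.4 11.6 0.0
    endloop
  endfacet
  facet normal 0.7285 0.6164 0.2987
    outer loop
      vertex 17.4 11.6 0.0
      vertex 13.0 16.8 0.0
      vertex 8.9 8.9 26.3
    endloop
  endfacet
  facet normal 0.0839 0.9507 0.2986
    outer loop
      vertex 13.0 16.8 0.0
      vertex 6.2 17.4 0.0
      vertex 8.9 8.9 26.3
    endloop
  endfacet
  facet normal -0.6164 0.7285 0.2987
    outer loop
      vertex 6.2 17.4 0.0
      vertex 1.0 13.0 0.0
      vertex 8.9 8.9 26.3
    endloop
  endfacet
  facet normal -0.9507 0.0839 0.2986
    outer loop
      vertex 1.0 13.0 0.0
      vertex 0.4 6.2 0.0
      vertex 8.9 8.9 26.3
    endloop
  endfacet
  facet normal -0.7285 -0.6164 0.2987
    outer loop
      vertex 0.4 6.2 0.0
      vertex 4.8 1.0 0.0
      vertex 8.9 8.9 26.3
    endloop
  endfacet
  facet normal -0.0839 -0.9507 0.2986
    outer loop
      vertex 4.8 1.0 0.0
      vertex 11.6 0.4 0.0
      vertex 8.9 8.9 26.3
    endloop
  endfacet
  facet normal 0.6164 -0.7285 0.2987
    outer loop
      vertex 11.6 0.4 0.0
      vertex 16.8 4.8 0.0
      vertex 8.9 8.9 26.3
    endloop
  endfacet
  facet normal 0.9507 -0.0839 0.2986
    outer loop
      vertex 16.8 4.8 0.0
      vertex 17.4 11.6 0.0
      vertex 8.9 8.9 26.3
    endloop
  endfacet
endsolid part

The G0 Z moves step by Δz≈5.3 mm. The G1 loops shrink linearly with z, so the solid tapers from its base footprint up to z≈26.3. Closing with a flat bottom cap and the tapered top and triangulating gives 14 facets — a regular 8-sided pyramid, base circumscribed radius ≈ 8.9 mm, apex at z ≈ 26.3 mm.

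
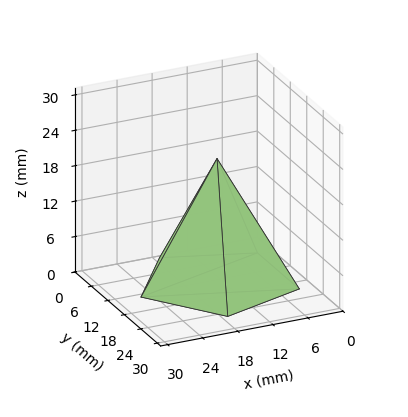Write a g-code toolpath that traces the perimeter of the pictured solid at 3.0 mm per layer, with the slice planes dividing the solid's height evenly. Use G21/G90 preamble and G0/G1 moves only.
Reading the render: the shape is a regular 5-sided pyramid, base circumscribed radius ≈ 13 mm, apex at z ≈ 21 mm (dimensions read to the nearest mm from the axis ticks). For the g-code, the solid's height is divided into equal slices at the stated Δz and each level perimeter traced with G1 moves after a G0 lift.

; perimeter-only toolpath
G21 ; units = mm
G90 ; absolute positioning
G28 ; home
; layer 1
G0 Z3.0
G0 X24.1 Y13.0
G1 X16.4 Y23.6
G1 X4.0 Y19.5
G1 X4.0 Y6.5
G1 X16.4 Y2.4
G1 X24.1 Y13.0
; layer 2
G0 Z6.0
G0 X22.3 Y13.0
G1 X15.9 Y21.9
G1 X5.5 Y18.4
G1 X5.5 Y7.6
G1 X15.9 Y4.1
G1 X22.3 Y13.0
; layer 3
G0 Z9.0
G0 X20.4 Y13.0
G1 X15.3 Y20.1
G1 X7.0 Y17.3
G1 X7.0 Y8.7
G1 X15.3 Y5.9
G1 X20.4 Y13.0
; layer 4
G0 Z12.0
G0 X18.6 Y13.0
G1 X14.7 Y18.3
G1 X8.5 Y16.3
G1 X8.5 Y9.7
G1 X14.7 Y7.7
G1 X18.6 Y13.0
; layer 5
G0 Z15.0
G0 X16.7 Y13.0
G1 X14.1 Y16.5
G1 X10.0 Y15.2
G1 X10.0 Y10.8
G1 X14.1 Y9.5
G1 X16.7 Y13.0
; layer 6
G0 Z18.0
G0 X14.9 Y13.0
G1 X13.6 Y14.8
G1 X11.5 Y14.1
G1 X11.5 Y11.9
G1 X13.6 Y11.2
G1 X14.9 Y13.0
M2 ; end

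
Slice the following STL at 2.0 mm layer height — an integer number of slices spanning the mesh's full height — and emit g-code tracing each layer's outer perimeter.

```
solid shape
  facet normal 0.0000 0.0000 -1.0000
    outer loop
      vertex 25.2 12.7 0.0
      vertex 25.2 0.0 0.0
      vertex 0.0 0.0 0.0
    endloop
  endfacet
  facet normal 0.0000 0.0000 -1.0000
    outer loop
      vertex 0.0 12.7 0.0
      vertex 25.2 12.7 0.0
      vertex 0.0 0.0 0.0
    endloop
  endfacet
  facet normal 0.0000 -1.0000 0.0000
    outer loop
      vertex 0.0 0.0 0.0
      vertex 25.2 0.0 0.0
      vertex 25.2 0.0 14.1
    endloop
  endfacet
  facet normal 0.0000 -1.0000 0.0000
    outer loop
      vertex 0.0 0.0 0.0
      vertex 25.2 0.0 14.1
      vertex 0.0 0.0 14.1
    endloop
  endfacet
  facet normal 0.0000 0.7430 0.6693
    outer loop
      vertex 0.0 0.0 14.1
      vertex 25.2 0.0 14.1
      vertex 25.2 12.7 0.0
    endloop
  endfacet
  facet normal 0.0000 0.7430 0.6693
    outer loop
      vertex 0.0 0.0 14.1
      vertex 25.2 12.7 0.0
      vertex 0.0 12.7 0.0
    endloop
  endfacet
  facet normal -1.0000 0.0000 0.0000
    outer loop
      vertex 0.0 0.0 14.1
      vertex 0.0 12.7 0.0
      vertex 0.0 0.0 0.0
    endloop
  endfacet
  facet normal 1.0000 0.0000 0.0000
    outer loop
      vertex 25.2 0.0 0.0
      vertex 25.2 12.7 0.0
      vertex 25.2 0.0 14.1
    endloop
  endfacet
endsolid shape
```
; perimeter-only toolpath
G21 ; units = mm
G90 ; absolute positioning
G28 ; home
; layer 1
G0 Z2.0
G0 X0.0 Y0.0
G1 X25.2 Y0.0
G1 X25.2 Y10.9
G1 X0.0 Y10.9
G1 X0.0 Y0.0
; layer 2
G0 Z4.0
G0 X0.0 Y0.0
G1 X25.2 Y0.0
G1 X25.2 Y9.1
G1 X0.0 Y9.1
G1 X0.0 Y0.0
; layer 3
G0 Z6.0
G0 X0.0 Y0.0
G1 X25.2 Y0.0
G1 X25.2 Y7.3
G1 X0.0 Y7.3
G1 X0.0 Y0.0
; layer 4
G0 Z8.1
G0 X0.0 Y0.0
G1 X25.2 Y0.0
G1 X25.2 Y5.4
G1 X0.0 Y5.4
G1 X0.0 Y0.0
; layer 5
G0 Z10.1
G0 X0.0 Y0.0
G1 X25.2 Y0.0
G1 X25.2 Y3.6
G1 X0.0 Y3.6
G1 X0.0 Y0.0
; layer 6
G0 Z12.1
G0 X0.0 Y0.0
G1 X25.2 Y0.0
G1 X25.2 Y1.8
G1 X0.0 Y1.8
G1 X0.0 Y0.0
M2 ; end

The solid is a wedge (ramp): 25.2 × 12.7 mm base, rising to 14.1 mm along the y=0 edge and sloping linearly to z=0 at y=12.7. Slicing at Δz = 2.0 mm — 7 equal slices spanning the solid's height, so layer i sits at z = i·h/7 — gives 6 non-empty perimeters. Each is a 4-segment closed polygon; G0 lifts to the layer z and rapids to the start vertex, then G1 traces the edges. The cross-section shrinks linearly with z (the slice at the apex is degenerate and omitted).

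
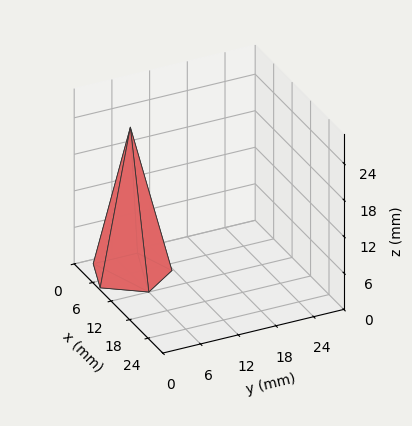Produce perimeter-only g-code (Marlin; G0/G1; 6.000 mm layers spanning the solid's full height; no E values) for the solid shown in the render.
Reading the render: the shape is a regular 5-sided pyramid, base circumscribed radius ≈ 6 mm, apex at z ≈ 24 mm (dimensions read to the nearest mm from the axis ticks). For the g-code, the solid's height is divided into equal slices at the stated Δz and each level perimeter traced with G1 moves after a G0 lift.

; perimeter-only toolpath
G21 ; units = mm
G90 ; absolute positioning
G28 ; home
; layer 1
G0 Z6.000
G0 X10.500 Y6.000
G1 X7.391 Y10.279
G1 X2.359 Y8.645
G1 X2.359 Y3.355
G1 X7.391 Y1.720
G1 X10.500 Y6.000
; layer 2
G0 Z12.000
G0 X9.000 Y6.000
G1 X6.927 Y8.853
G1 X3.573 Y7.763
G1 X3.573 Y4.236
G1 X6.927 Y3.147
G1 X9.000 Y6.000
; layer 3
G0 Z18.000
G0 X7.500 Y6.000
G1 X6.463 Y7.426
G1 X4.787 Y6.882
G1 X4.787 Y5.118
G1 X6.463 Y4.574
G1 X7.500 Y6.000
M2 ; end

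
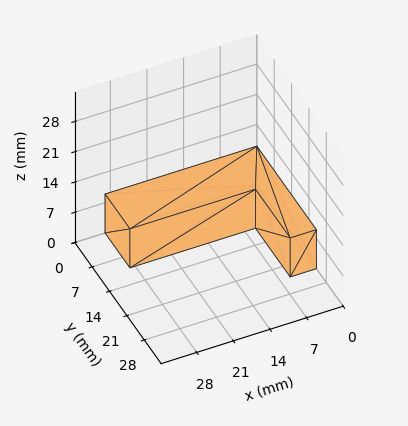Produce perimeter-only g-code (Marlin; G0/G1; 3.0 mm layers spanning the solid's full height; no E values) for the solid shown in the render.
Reading the render: the shape is an L-shaped prism: outer 29 × 24 mm, arm thicknesses ≈ 10 mm (horizontal) and 5 mm (vertical), extruded 9 mm in z (dimensions read to the nearest mm from the axis ticks). For the g-code, the solid's height is divided into equal slices at the stated Δz and each level perimeter traced with G1 moves after a G0 lift.

; perimeter-only toolpath
G21 ; units = mm
G90 ; absolute positioning
G28 ; home
; layer 1
G0 Z3.0
G0 X0.0 Y0.0
G1 X29.0 Y0.0
G1 X29.0 Y10.0
G1 X5.0 Y10.0
G1 X5.0 Y24.0
G1 X0.0 Y24.0
G1 X0.0 Y0.0
; layer 2
G0 Z6.0
G0 X0.0 Y0.0
G1 X29.0 Y0.0
G1 X29.0 Y10.0
G1 X5.0 Y10.0
G1 X5.0 Y24.0
G1 X0.0 Y24.0
G1 X0.0 Y0.0
; layer 3
G0 Z9.0
G0 X0.0 Y0.0
G1 X29.0 Y0.0
G1 X29.0 Y10.0
G1 X5.0 Y10.0
G1 X5.0 Y24.0
G1 X0.0 Y24.0
G1 X0.0 Y0.0
M2 ; end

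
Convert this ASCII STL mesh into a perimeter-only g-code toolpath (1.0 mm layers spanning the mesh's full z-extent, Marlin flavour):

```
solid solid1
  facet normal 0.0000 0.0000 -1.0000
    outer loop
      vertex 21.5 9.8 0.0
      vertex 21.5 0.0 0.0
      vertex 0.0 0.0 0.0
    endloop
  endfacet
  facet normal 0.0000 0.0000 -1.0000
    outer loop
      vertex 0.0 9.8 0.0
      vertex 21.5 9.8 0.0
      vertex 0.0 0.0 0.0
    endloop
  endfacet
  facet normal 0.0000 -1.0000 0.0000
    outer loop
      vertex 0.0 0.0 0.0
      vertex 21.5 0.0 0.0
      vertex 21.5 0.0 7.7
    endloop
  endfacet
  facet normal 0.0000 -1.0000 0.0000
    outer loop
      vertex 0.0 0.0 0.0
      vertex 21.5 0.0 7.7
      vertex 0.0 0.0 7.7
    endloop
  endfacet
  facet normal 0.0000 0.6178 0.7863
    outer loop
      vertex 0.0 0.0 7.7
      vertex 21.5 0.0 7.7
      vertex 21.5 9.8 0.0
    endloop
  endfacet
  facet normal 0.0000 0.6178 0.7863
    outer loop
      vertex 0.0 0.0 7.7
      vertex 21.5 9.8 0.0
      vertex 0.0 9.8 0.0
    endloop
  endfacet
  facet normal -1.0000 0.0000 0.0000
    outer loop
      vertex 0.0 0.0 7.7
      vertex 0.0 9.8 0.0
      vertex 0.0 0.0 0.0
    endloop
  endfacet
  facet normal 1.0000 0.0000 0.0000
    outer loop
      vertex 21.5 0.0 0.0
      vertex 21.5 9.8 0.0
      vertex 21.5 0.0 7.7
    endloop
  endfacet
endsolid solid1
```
; perimeter-only toolpath
G21 ; units = mm
G90 ; absolute positioning
G28 ; home
; layer 1
G0 Z1.0
G0 X0.0 Y0.0
G1 X21.5 Y0.0
G1 X21.5 Y8.6
G1 X0.0 Y8.6
G1 X0.0 Y0.0
; layer 2
G0 Z1.9
G0 X0.0 Y0.0
G1 X21.5 Y0.0
G1 X21.5 Y7.4
G1 X0.0 Y7.4
G1 X0.0 Y0.0
; layer 3
G0 Z2.9
G0 X0.0 Y0.0
G1 X21.5 Y0.0
G1 X21.5 Y6.1
G1 X0.0 Y6.1
G1 X0.0 Y0.0
; layer 4
G0 Z3.9
G0 X0.0 Y0.0
G1 X21.5 Y0.0
G1 X21.5 Y4.9
G1 X0.0 Y4.9
G1 X0.0 Y0.0
; layer 5
G0 Z4.8
G0 X0.0 Y0.0
G1 X21.5 Y0.0
G1 X21.5 Y3.7
G1 X0.0 Y3.7
G1 X0.0 Y0.0
; layer 6
G0 Z5.8
G0 X0.0 Y0.0
G1 X21.5 Y0.0
G1 X21.5 Y2.5
G1 X0.0 Y2.5
G1 X0.0 Y0.0
; layer 7
G0 Z6.7
G0 X0.0 Y0.0
G1 X21.5 Y0.0
G1 X21.5 Y1.2
G1 X0.0 Y1.2
G1 X0.0 Y0.0
M2 ; end

The solid is a wedge (ramp): 21.5 × 9.8 mm base, rising to 7.7 mm along the y=0 edge and sloping linearly to z=0 at y=9.8. Slicing at Δz = 1.0 mm — 8 equal slices spanning the solid's height, so layer i sits at z = i·h/8 — gives 7 non-empty perimeters. Each is a 4-segment closed polygon; G0 lifts to the layer z and rapids to the start vertex, then G1 traces the edges. The cross-section shrinks linearly with z (the slice at the apex is degenerate and omitted).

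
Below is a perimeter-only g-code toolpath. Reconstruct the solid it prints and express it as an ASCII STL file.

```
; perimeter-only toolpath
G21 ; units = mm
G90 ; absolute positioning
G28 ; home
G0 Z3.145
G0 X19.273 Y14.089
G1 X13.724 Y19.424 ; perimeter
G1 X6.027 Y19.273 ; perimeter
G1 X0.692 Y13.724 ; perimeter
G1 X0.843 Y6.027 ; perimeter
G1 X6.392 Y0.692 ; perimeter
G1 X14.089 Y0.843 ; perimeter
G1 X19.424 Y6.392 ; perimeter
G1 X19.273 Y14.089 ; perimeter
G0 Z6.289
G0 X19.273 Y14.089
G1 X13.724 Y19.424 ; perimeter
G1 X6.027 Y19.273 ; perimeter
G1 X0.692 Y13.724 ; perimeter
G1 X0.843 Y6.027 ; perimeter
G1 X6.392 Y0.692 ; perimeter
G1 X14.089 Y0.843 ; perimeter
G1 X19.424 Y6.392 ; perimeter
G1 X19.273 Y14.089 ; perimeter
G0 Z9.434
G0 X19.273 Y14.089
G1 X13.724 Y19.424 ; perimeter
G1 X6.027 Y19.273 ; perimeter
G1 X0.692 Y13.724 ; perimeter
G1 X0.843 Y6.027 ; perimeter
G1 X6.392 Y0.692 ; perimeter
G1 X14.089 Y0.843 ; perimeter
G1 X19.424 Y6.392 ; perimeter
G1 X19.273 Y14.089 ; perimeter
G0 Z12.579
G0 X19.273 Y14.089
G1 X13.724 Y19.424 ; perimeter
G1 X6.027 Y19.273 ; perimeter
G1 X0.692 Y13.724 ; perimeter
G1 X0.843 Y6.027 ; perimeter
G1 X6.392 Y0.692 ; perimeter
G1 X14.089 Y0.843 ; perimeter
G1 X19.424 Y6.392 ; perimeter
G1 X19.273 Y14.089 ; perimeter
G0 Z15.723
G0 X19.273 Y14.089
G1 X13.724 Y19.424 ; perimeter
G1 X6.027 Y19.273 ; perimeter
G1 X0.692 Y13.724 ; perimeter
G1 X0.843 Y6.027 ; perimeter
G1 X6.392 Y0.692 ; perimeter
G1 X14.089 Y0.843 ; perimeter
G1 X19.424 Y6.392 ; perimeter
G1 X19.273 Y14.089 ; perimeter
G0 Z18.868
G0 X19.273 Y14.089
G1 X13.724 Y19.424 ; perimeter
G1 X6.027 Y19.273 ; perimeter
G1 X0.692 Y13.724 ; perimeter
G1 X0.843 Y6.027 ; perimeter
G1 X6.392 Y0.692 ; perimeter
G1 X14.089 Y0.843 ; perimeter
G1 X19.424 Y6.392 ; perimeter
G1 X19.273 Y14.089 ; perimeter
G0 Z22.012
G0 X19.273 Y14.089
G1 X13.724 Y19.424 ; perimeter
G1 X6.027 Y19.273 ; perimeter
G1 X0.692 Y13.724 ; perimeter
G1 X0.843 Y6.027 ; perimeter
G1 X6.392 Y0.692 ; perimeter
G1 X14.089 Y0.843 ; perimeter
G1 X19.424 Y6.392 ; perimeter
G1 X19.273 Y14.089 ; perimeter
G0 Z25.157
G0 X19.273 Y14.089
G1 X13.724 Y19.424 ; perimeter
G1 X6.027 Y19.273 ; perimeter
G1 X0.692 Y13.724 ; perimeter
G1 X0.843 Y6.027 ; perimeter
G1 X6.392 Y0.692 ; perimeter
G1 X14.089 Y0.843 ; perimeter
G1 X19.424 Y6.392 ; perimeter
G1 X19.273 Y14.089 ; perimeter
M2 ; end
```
solid part
  facet normal 0.0000 0.0000 -1.0000
    outer loop
      vertex 6.027 19.273 0.000
      vertex 13.724 19.424 0.000
      vertex 19.273 14.089 0.000
    endloop
  endfacet
  facet normal 0.0000 0.0000 -1.0000
    outer loop
      vertex 0.692 13.724 0.000
      vertex 6.027 19.273 0.000
      vertex 19.273 14.089 0.000
    endloop
  endfacet
  facet normal 0.0000 0.0000 -1.0000
    outer loop
      vertex 0.843 6.027 0.000
      vertex 0.692 13.724 0.000
      vertex 19.273 14.089 0.000
    endloop
  endfacet
  facet normal 0.0000 0.0000 -1.0000
    outer loop
      vertex 6.392 0.692 0.000
      vertex 0.843 6.027 0.000
      vertex 19.273 14.089 0.000
    endloop
  endfacet
  facet normal 0.0000 0.0000 -1.0000
    outer loop
      vertex 14.089 0.843 0.000
      vertex 6.392 0.692 0.000
      vertex 19.273 14.089 0.000
    endloop
  endfacet
  facet normal 0.0000 0.0000 -1.0000
    outer loop
      vertex 19.424 6.392 0.000
      vertex 14.089 0.843 0.000
      vertex 19.273 14.089 0.000
    endloop
  endfacet
  facet normal 0.0000 0.0000 1.0000
    outer loop
      vertex 19.273 14.089 25.157
      vertex 13.724 19.424 25.157
      vertex 6.027 19.273 25.157
    endloop
  endfacet
  facet normal 0.0000 0.0000 1.0000
    outer loop
      vertex 19.273 14.089 25.157
      vertex 6.027 19.273 25.157
      vertex 0.692 13.724 25.157
    endloop
  endfacet
  facet normal 0.0000 0.0000 1.0000
    outer loop
      vertex 19.273 14.089 25.157
      vertex 0.692 13.724 25.157
      vertex 0.843 6.027 25.157
    endloop
  endfacet
  facet normal 0.0000 0.0000 1.0000
    outer loop
      vertex 19.273 14.089 25.157
      vertex 0.843 6.027 25.157
      vertex 6.392 0.692 25.157
    endloop
  endfacet
  facet normal 0.0000 0.0000 1.0000
    outer loop
      vertex 19.273 14.089 25.157
      vertex 6.392 0.692 25.157
      vertex 14.089 0.843 25.157
    endloop
  endfacet
  facet normal 0.0000 0.0000 1.0000
    outer loop
      vertex 19.273 14.089 25.157
      vertex 14.089 0.843 25.157
      vertex 19.424 6.392 25.157
    endloop
  endfacet
  facet normal 0.6931 0.7209 0.0000
    outer loop
      vertex 19.273 14.089 0.000
      vertex 13.724 19.424 0.000
      vertex 13.724 19.424 25.157
    endloop
  endfacet
  facet normal 0.6931 0.7209 0.0000
    outer loop
      vertex 19.273 14.089 0.000
      vertex 13.724 19.424 25.157
      vertex 19.273 14.089 25.157
    endloop
  endfacet
  facet normal -0.0196 0.9998 0.0000
    outer loop
      vertex 13.724 19.424 0.000
      vertex 6.027 19.273 0.000
      vertex 6.027 19.273 25.157
    endloop
  endfacet
  facet normal -0.0196 0.9998 0.0000
    outer loop
      vertex 13.724 19.424 0.000
      vertex 6.027 19.273 25.157
      vertex 13.724 19.424 25.157
    endloop
  endfacet
  facet normal -0.7209 0.6931 0.0000
    outer loop
      vertex 6.027 19.273 0.000
      vertex 0.692 13.724 0.000
      vertex 0.692 13.724 25.157
    endloop
  endfacet
  facet normal -0.7209 0.6931 0.0000
    outer loop
      vertex 6.027 19.273 0.000
      vertex 0.692 13.724 25.157
      vertex 6.027 19.273 25.157
    endloop
  endfacet
  facet normal -0.9998 -0.0196 0.0000
    outer loop
      vertex 0.692 13.724 0.000
      vertex 0.843 6.027 0.000
      vertex 0.843 6.027 25.157
    endloop
  endfacet
  facet normal -0.9998 -0.0196 0.0000
    outer loop
      vertex 0.692 13.724 0.000
      vertex 0.843 6.027 25.157
      vertex 0.692 13.724 25.157
    endloop
  endfacet
  facet normal -0.6931 -0.7209 0.0000
    outer loop
      vertex 0.843 6.027 0.000
      vertex 6.392 0.692 0.000
      vertex 6.392 0.692 25.157
    endloop
  endfacet
  facet normal -0.6931 -0.7209 0.0000
    outer loop
      vertex 0.843 6.027 0.000
      vertex 6.392 0.692 25.157
      vertex 0.843 6.027 25.157
    endloop
  endfacet
  facet normal 0.0196 -0.9998 0.0000
    outer loop
      vertex 6.392 0.692 0.000
      vertex 14.089 0.843 0.000
      vertex 14.089 0.843 25.157
    endloop
  endfacet
  facet normal 0.0196 -0.9998 0.0000
    outer loop
      vertex 6.392 0.692 0.000
      vertex 14.089 0.843 25.157
      vertex 6.392 0.692 25.157
    endloop
  endfacet
  facet normal 0.7209 -0.6931 0.0000
    outer loop
      vertex 14.089 0.843 0.000
      vertex 19.424 6.392 0.000
      vertex 19.424 6.392 25.157
    endloop
  endfacet
  facet normal 0.7209 -0.6931 0.0000
    outer loop
      vertex 14.089 0.843 0.000
      vertex 19.424 6.392 25.157
      vertex 14.089 0.843 25.157
    endloop
  endfacet
  facet normal 0.9998 0.0196 0.0000
    outer loop
      vertex 19.424 6.392 0.000
      vertex 19.273 14.089 0.000
      vertex 19.273 14.089 25.157
    endloop
  endfacet
  facet normal 0.9998 0.0196 0.0000
    outer loop
      vertex 19.424 6.392 0.000
      vertex 19.273 14.089 25.157
      vertex 19.424 6.392 25.157
    endloop
  endfacet
endsolid part

The G0 Z moves step by Δz≈3.145 mm. Every layer's G1 loop is the same polygon, so the solid is a straight extrusion of it from z=0 to z≈25.2. Closing with flat bottom and top caps and triangulating gives 28 facets — a regular 8-sided prism (a cylinder approximated with 8 flat sides), circumscribed radius ≈ 10.1 mm, height ≈ 25.2 mm.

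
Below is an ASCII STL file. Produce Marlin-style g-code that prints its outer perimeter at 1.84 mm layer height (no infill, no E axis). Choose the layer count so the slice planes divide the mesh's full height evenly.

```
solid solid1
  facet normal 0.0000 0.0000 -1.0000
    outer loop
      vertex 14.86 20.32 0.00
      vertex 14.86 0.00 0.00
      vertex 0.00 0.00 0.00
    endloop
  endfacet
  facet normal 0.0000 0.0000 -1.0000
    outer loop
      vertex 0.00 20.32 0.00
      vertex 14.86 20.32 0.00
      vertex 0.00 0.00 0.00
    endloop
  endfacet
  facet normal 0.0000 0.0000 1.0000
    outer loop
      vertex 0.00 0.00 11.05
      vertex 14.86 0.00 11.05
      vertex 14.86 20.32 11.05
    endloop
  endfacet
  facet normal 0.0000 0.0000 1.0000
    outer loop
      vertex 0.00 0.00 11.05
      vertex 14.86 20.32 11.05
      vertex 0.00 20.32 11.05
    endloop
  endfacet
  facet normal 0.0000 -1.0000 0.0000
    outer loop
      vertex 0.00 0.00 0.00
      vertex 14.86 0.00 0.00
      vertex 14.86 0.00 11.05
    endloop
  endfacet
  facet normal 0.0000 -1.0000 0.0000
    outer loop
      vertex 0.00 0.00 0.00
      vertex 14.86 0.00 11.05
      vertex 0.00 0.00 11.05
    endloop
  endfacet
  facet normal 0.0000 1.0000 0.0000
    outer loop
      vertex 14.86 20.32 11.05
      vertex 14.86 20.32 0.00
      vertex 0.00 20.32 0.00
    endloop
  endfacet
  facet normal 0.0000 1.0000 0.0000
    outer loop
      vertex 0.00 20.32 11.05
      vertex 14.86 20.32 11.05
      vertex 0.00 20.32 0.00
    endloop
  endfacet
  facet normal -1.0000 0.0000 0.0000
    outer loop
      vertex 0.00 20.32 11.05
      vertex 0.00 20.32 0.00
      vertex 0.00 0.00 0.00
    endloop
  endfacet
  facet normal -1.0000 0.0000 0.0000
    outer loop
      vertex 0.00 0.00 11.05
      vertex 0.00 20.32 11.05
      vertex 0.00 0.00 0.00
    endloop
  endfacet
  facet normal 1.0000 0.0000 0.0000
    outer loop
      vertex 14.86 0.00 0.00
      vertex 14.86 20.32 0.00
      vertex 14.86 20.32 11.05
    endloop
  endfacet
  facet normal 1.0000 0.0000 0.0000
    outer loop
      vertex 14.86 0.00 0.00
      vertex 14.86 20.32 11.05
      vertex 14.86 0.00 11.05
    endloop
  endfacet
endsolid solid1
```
; perimeter-only toolpath
G21 ; units = mm
G90 ; absolute positioning
G28 ; home
; layer 1
G0 Z1.84
G0 X0.00 Y0.00
G1 X14.86 Y0.00
G1 X14.86 Y20.32
G1 X0.00 Y20.32
G1 X0.00 Y0.00
; layer 2
G0 Z3.68
G0 X0.00 Y0.00
G1 X14.86 Y0.00
G1 X14.86 Y20.32
G1 X0.00 Y20.32
G1 X0.00 Y0.00
; layer 3
G0 Z5.53
G0 X0.00 Y0.00
G1 X14.86 Y0.00
G1 X14.86 Y20.32
G1 X0.00 Y20.32
G1 X0.00 Y0.00
; layer 4
G0 Z7.37
G0 X0.00 Y0.00
G1 X14.86 Y0.00
G1 X14.86 Y20.32
G1 X0.00 Y20.32
G1 X0.00 Y0.00
; layer 5
G0 Z9.21
G0 X0.00 Y0.00
G1 X14.86 Y0.00
G1 X14.86 Y20.32
G1 X0.00 Y20.32
G1 X0.00 Y0.00
; layer 6
G0 Z11.05
G0 X0.00 Y0.00
G1 X14.86 Y0.00
G1 X14.86 Y20.32
G1 X0.00 Y20.32
G1 X0.00 Y0.00
M2 ; end

The solid is a rectangular box, roughly 14.9 × 20.3 mm footprint and 11.1 mm tall. Slicing at Δz = 1.84 mm — 6 equal slices spanning the solid's height, so layer i sits at z = i·h/6 — gives 6 non-empty perimeters. Each is a 4-segment closed polygon; G0 lifts to the layer z and rapids to the start vertex, then G1 traces the edges.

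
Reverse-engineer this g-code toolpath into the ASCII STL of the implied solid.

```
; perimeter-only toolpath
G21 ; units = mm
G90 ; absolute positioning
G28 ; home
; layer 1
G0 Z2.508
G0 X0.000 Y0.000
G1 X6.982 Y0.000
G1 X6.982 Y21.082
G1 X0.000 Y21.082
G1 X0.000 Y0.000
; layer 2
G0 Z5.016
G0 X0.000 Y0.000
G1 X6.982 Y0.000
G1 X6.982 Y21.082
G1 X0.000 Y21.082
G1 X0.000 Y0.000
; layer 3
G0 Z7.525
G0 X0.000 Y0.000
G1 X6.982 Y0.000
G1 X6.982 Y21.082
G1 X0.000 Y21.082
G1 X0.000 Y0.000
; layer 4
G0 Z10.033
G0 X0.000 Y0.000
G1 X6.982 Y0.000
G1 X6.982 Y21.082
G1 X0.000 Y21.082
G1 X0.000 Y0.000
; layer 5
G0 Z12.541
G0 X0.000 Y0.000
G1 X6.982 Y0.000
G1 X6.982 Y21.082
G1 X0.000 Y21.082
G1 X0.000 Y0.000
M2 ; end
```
solid part
  facet normal 0.0000 0.0000 -1.0000
    outer loop
      vertex 6.982 21.082 0.000
      vertex 6.982 0.000 0.000
      vertex 0.000 0.000 0.000
    endloop
  endfacet
  facet normal 0.0000 0.0000 -1.0000
    outer loop
      vertex 0.000 21.082 0.000
      vertex 6.982 21.082 0.000
      vertex 0.000 0.000 0.000
    endloop
  endfacet
  facet normal 0.0000 0.0000 1.0000
    outer loop
      vertex 0.000 0.000 12.541
      vertex 6.982 0.000 12.541
      vertex 6.982 21.082 12.541
    endloop
  endfacet
  facet normal 0.0000 0.0000 1.0000
    outer loop
      vertex 0.000 0.000 12.541
      vertex 6.982 21.082 12.541
      vertex 0.000 21.082 12.541
    endloop
  endfacet
  facet normal 0.0000 -1.0000 0.0000
    outer loop
      vertex 0.000 0.000 0.000
      vertex 6.982 0.000 0.000
      vertex 6.982 0.000 12.541
    endloop
  endfacet
  facet normal 0.0000 -1.0000 0.0000
    outer loop
      vertex 0.000 0.000 0.000
      vertex 6.982 0.000 12.541
      vertex 0.000 0.000 12.541
    endloop
  endfacet
  facet normal 0.0000 1.0000 0.0000
    outer loop
      vertex 6.982 21.082 12.541
      vertex 6.982 21.082 0.000
      vertex 0.000 21.082 0.000
    endloop
  endfacet
  facet normal 0.0000 1.0000 0.0000
    outer loop
      vertex 0.000 21.082 12.541
      vertex 6.982 21.082 12.541
      vertex 0.000 21.082 0.000
    endloop
  endfacet
  facet normal -1.0000 0.0000 0.0000
    outer loop
      vertex 0.000 21.082 12.541
      vertex 0.000 21.082 0.000
      vertex 0.000 0.000 0.000
    endloop
  endfacet
  facet normal -1.0000 0.0000 0.0000
    outer loop
      vertex 0.000 0.000 12.541
      vertex 0.000 21.082 12.541
      vertex 0.000 0.000 0.000
    endloop
  endfacet
  facet normal 1.0000 0.0000 0.0000
    outer loop
      vertex 6.982 0.000 0.000
      vertex 6.982 21.082 0.000
      vertex 6.982 21.082 12.541
    endloop
  endfacet
  facet normal 1.0000 0.0000 0.0000
    outer loop
      vertex 6.982 0.000 0.000
      vertex 6.982 21.082 12.541
      vertex 6.982 0.000 12.541
    endloop
  endfacet
endsolid part

The G0 Z moves step by Δz≈2.508 mm. Every layer's G1 loop is the same polygon, so the solid is a straight extrusion of it from z=0 to z≈12.5. Closing with flat bottom and top caps and triangulating gives 12 facets — a rectangular box, roughly 6.98 × 21.1 mm footprint and 12.5 mm tall.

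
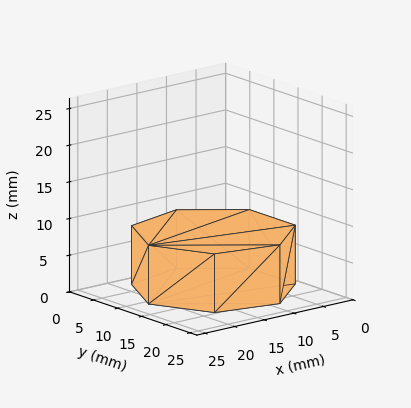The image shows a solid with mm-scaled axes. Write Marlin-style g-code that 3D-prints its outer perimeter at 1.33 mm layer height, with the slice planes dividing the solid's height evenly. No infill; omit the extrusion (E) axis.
Reading the render: the shape is a regular 7-sided prism (a cylinder approximated with 7 flat sides), circumscribed radius ≈ 11 mm, height ≈ 8 mm (dimensions read to the nearest mm from the axis ticks). For the g-code, the solid's height is divided into equal slices at the stated Δz and each level perimeter traced with G1 moves after a G0 lift.

; perimeter-only toolpath
G21 ; units = mm
G90 ; absolute positioning
G28 ; home
; layer 1
G0 Z1.33
G0 X22.00 Y11.00
G1 X17.86 Y19.60
G1 X8.55 Y21.72
G1 X1.09 Y15.77
G1 X1.09 Y6.23
G1 X8.55 Y0.28
G1 X17.86 Y2.40
G1 X22.00 Y11.00
; layer 2
G0 Z2.67
G0 X22.00 Y11.00
G1 X17.86 Y19.60
G1 X8.55 Y21.72
G1 X1.09 Y15.77
G1 X1.09 Y6.23
G1 X8.55 Y0.28
G1 X17.86 Y2.40
G1 X22.00 Y11.00
; layer 3
G0 Z4.00
G0 X22.00 Y11.00
G1 X17.86 Y19.60
G1 X8.55 Y21.72
G1 X1.09 Y15.77
G1 X1.09 Y6.23
G1 X8.55 Y0.28
G1 X17.86 Y2.40
G1 X22.00 Y11.00
; layer 4
G0 Z5.33
G0 X22.00 Y11.00
G1 X17.86 Y19.60
G1 X8.55 Y21.72
G1 X1.09 Y15.77
G1 X1.09 Y6.23
G1 X8.55 Y0.28
G1 X17.86 Y2.40
G1 X22.00 Y11.00
; layer 5
G0 Z6.67
G0 X22.00 Y11.00
G1 X17.86 Y19.60
G1 X8.55 Y21.72
G1 X1.09 Y15.77
G1 X1.09 Y6.23
G1 X8.55 Y0.28
G1 X17.86 Y2.40
G1 X22.00 Y11.00
; layer 6
G0 Z8.00
G0 X22.00 Y11.00
G1 X17.86 Y19.60
G1 X8.55 Y21.72
G1 X1.09 Y15.77
G1 X1.09 Y6.23
G1 X8.55 Y0.28
G1 X17.86 Y2.40
G1 X22.00 Y11.00
M2 ; end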